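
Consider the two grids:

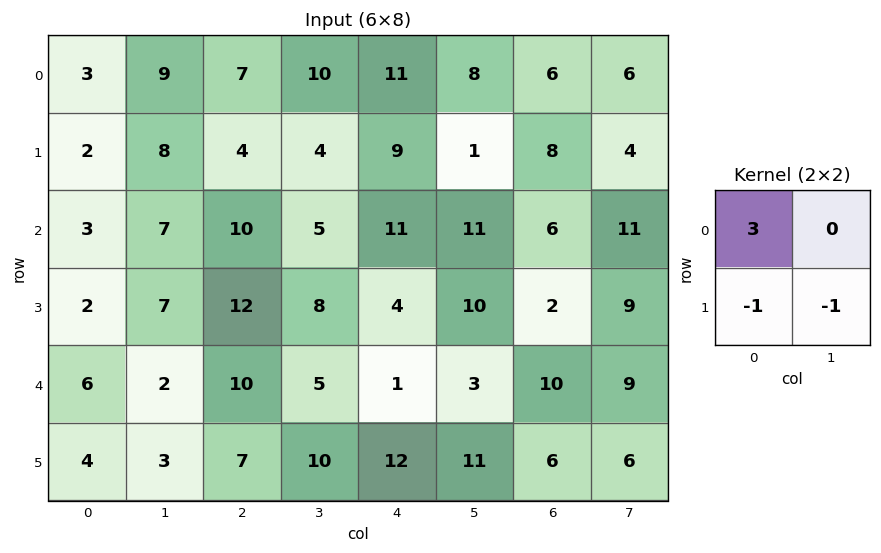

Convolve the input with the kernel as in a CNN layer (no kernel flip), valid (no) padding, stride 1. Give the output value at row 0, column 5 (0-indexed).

15

The receptive field on the input at this output position is [8 6 / 1 8]. Elementwise product with the kernel and sum: 8·3 + 1·-1 + 8·-1.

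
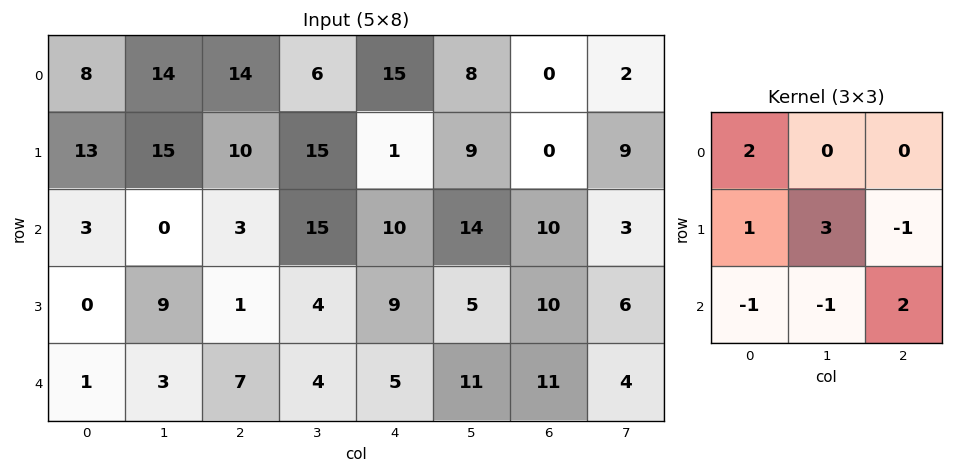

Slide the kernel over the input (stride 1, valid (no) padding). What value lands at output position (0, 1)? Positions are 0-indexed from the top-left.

The receptive field on the input at this output position is [14 14 6 / 15 10 15 / 0 3 15]. Elementwise product with the kernel and sum: 14·2 + 15·1 + 10·3 + 15·-1 + 0·-1 + 3·-1 + 15·2.

85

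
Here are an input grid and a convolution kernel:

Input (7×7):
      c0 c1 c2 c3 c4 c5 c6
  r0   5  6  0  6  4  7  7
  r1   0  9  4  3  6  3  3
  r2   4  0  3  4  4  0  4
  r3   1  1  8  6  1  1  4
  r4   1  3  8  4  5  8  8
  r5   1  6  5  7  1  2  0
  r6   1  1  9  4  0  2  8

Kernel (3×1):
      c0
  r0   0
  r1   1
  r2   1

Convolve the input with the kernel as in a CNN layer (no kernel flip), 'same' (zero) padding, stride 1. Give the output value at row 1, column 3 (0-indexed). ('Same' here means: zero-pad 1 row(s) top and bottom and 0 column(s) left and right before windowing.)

7

The receptive field on the zero-padded input at this output position is [6 / 3 / 4]. Elementwise product with the kernel and sum: 3·1 + 4·1.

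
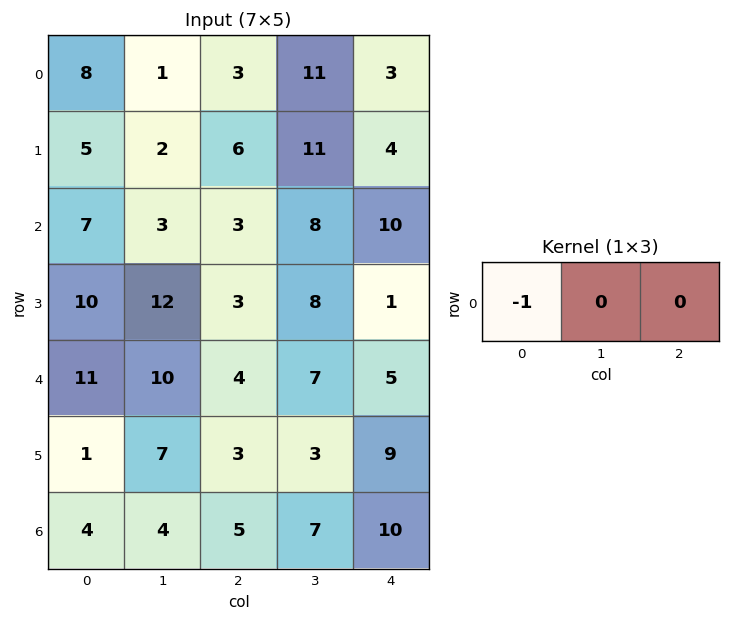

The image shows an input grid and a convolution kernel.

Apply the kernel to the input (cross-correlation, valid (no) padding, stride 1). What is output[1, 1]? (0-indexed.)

-2

The receptive field on the input at this output position is [2 6 11]. Elementwise product with the kernel and sum: 2·-1.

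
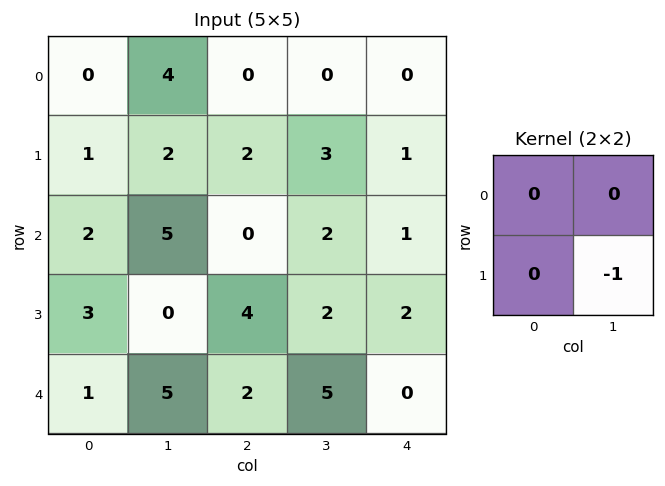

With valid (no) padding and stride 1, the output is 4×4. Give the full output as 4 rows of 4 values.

Output[0,0]: The receptive field on the input at this output position is [0 4 / 1 2]. Elementwise product with the kernel and sum: 2·-1.

-2 -2 -3 -1
-5 0 -2 -1
0 -4 -2 -2
-5 -2 -5 0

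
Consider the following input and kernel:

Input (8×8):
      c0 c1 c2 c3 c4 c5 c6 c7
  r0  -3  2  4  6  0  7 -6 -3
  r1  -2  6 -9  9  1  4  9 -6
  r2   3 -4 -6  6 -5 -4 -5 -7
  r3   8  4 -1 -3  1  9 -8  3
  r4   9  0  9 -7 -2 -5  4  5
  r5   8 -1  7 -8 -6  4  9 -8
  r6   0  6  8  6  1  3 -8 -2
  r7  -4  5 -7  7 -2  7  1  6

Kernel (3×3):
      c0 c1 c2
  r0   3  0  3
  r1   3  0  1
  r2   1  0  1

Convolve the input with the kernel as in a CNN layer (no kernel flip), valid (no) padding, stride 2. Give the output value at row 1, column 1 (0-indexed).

-28

The receptive field on the input at this output position is [-6 6 -5 / -1 -3 1 / 9 -7 -2]. Elementwise product with the kernel and sum: -6·3 + -5·3 + -1·3 + 1·1 + 9·1 + -2·1.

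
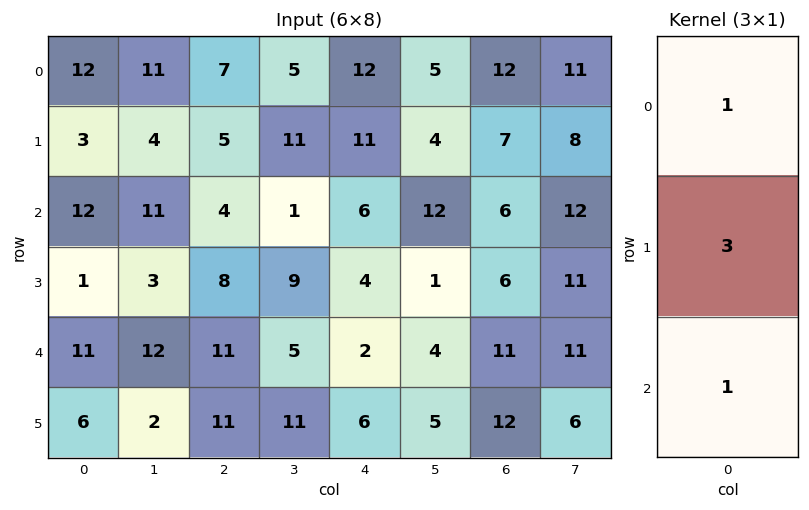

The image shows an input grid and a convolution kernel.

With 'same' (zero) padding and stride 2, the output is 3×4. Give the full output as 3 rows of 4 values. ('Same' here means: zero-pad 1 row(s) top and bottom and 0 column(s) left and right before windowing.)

Output[0,0]: The receptive field on the zero-padded input at this output position is [0 / 12 / 3]. Elementwise product with the kernel and sum: 0·1 + 12·3 + 3·1.

39 26 47 43
40 25 33 31
40 52 16 51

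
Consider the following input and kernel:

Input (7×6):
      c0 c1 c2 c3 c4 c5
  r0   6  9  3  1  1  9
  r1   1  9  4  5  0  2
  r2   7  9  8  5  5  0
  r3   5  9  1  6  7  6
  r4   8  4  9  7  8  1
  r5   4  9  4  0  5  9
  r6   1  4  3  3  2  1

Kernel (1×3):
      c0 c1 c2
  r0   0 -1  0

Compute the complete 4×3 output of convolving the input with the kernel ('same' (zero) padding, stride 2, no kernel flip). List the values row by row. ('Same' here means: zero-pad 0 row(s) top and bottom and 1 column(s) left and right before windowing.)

Output[0,0]: The receptive field on the zero-padded input at this output position is [0 6 9]. Elementwise product with the kernel and sum: 6·-1.

-6 -3 -1
-7 -8 -5
-8 -9 -8
-1 -3 -2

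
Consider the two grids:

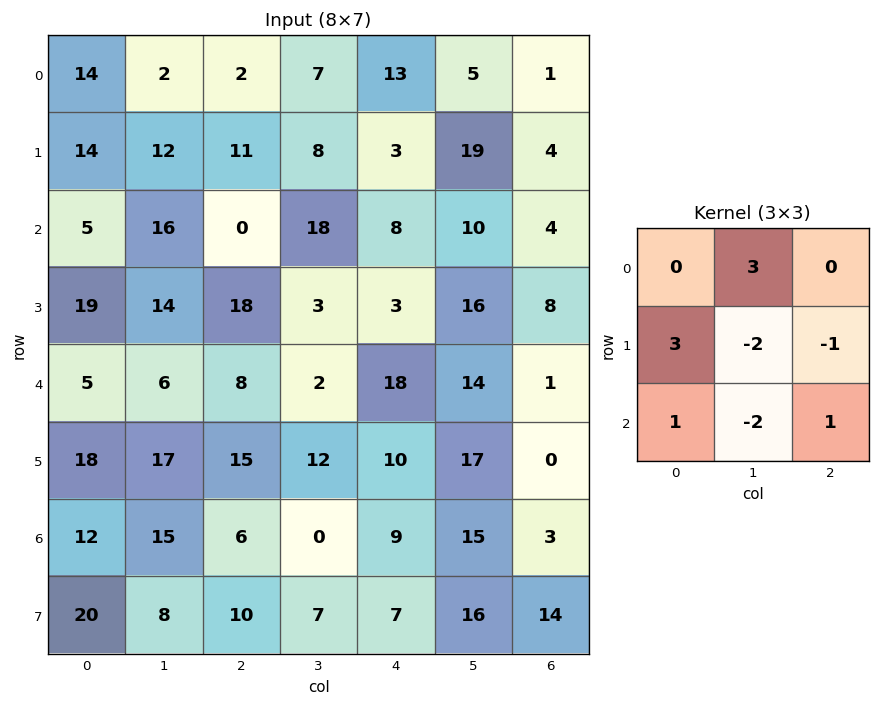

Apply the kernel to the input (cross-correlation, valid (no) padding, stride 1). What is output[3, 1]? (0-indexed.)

53

The receptive field on the input at this output position is [14 18 3 / 6 8 2 / 17 15 12]. Elementwise product with the kernel and sum: 18·3 + 6·3 + 8·-2 + 2·-1 + 17·1 + 15·-2 + 12·1.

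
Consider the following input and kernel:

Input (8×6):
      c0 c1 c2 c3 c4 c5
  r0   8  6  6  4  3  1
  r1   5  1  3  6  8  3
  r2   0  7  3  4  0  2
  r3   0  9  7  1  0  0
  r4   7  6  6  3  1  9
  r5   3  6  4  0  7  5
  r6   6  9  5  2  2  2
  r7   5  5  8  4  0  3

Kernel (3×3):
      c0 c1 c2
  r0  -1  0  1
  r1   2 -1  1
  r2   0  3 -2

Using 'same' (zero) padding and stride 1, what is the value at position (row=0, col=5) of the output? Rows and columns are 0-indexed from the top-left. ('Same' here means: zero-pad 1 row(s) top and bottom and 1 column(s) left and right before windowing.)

The receptive field on the zero-padded input at this output position is [0 0 0 / 3 1 0 / 8 3 0]. Elementwise product with the kernel and sum: 0·-1 + 0·1 + 3·2 + 1·-1 + 0·1 + 3·3 + 0·-2.

14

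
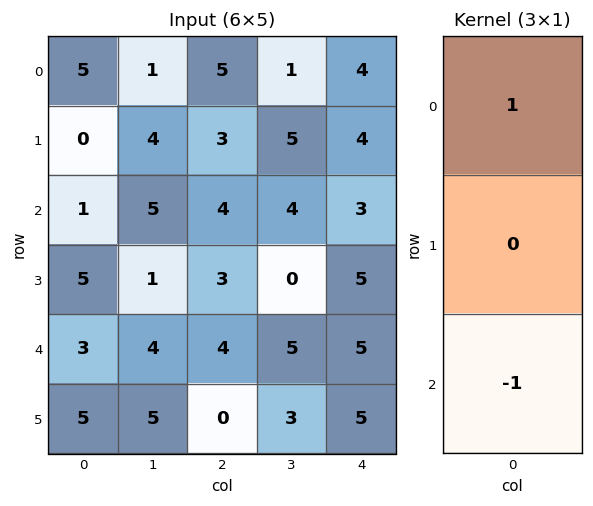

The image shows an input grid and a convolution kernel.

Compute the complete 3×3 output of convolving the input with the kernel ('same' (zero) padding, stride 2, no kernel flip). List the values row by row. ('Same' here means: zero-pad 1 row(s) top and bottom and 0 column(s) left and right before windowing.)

0 -3 -4
-5 0 -1
0 3 0

Output[0,0]: The receptive field on the zero-padded input at this output position is [0 / 5 / 0]. Elementwise product with the kernel and sum: 0·1 + 0·-1.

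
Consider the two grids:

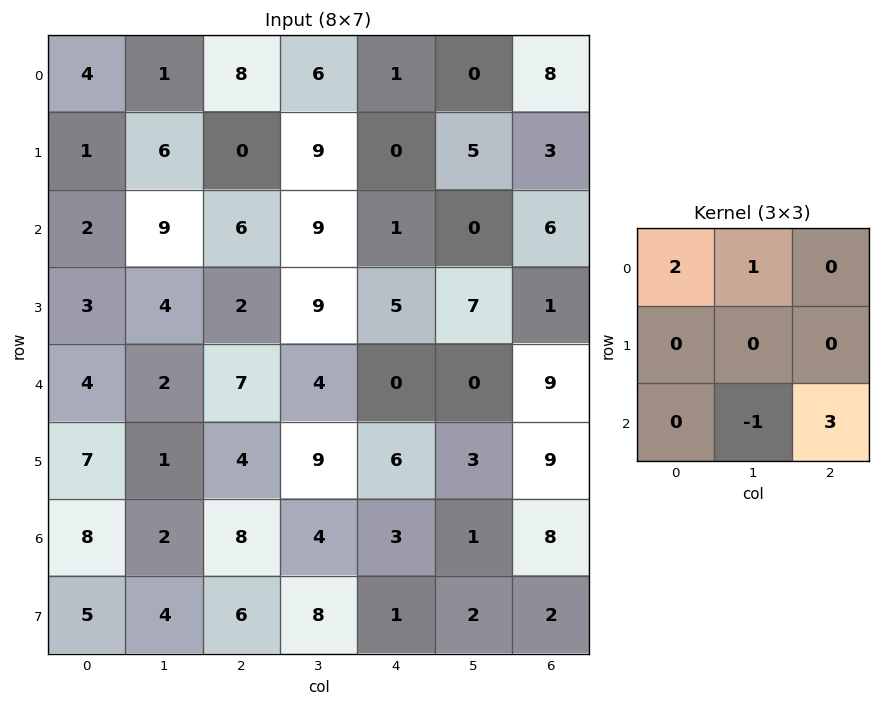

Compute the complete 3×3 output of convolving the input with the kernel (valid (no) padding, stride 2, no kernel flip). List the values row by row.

Output[0,0]: The receptive field on the input at this output position is [4 1 8 / 1 6 0 / 2 9 6]. Elementwise product with the kernel and sum: 4·2 + 1·1 + 9·-1 + 6·3.
Output[0,1]: The receptive field on the input at this output position is [8 6 1 / 0 9 0 / 6 9 1]. Elementwise product with the kernel and sum: 8·2 + 6·1 + 9·-1 + 1·3.

18 16 20
32 17 29
32 23 23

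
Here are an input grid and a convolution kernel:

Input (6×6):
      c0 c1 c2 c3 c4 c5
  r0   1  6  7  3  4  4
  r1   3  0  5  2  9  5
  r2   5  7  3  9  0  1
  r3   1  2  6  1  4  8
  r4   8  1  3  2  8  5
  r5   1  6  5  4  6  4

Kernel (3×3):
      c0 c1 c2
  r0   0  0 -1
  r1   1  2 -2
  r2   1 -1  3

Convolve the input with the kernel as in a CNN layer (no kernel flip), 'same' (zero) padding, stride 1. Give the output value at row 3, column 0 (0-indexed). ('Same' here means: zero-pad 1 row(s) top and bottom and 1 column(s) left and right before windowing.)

-14

The receptive field on the zero-padded input at this output position is [0 5 7 / 0 1 2 / 0 8 1]. Elementwise product with the kernel and sum: 7·-1 + 0·1 + 1·2 + 2·-2 + 0·1 + 8·-1 + 1·3.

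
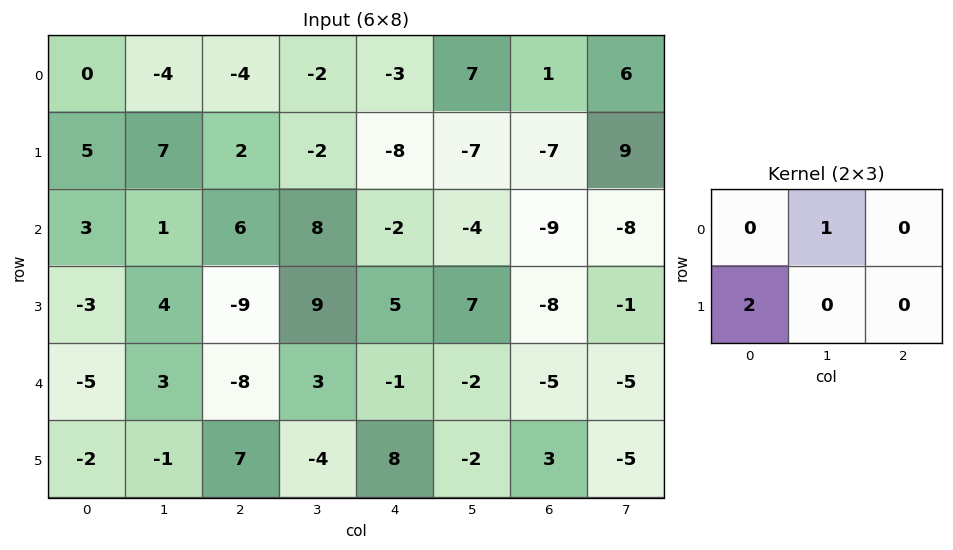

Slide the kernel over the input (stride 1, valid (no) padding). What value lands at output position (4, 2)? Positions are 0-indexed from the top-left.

17

The receptive field on the input at this output position is [-8 3 -1 / 7 -4 8]. Elementwise product with the kernel and sum: 3·1 + 7·2.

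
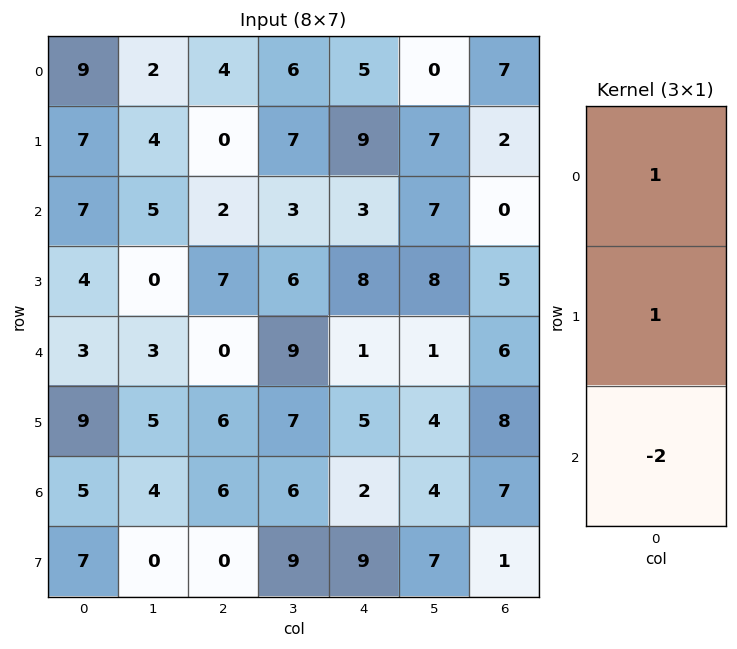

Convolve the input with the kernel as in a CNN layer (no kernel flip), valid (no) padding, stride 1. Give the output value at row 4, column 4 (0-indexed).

2

The receptive field on the input at this output position is [1 / 5 / 2]. Elementwise product with the kernel and sum: 1·1 + 5·1 + 2·-2.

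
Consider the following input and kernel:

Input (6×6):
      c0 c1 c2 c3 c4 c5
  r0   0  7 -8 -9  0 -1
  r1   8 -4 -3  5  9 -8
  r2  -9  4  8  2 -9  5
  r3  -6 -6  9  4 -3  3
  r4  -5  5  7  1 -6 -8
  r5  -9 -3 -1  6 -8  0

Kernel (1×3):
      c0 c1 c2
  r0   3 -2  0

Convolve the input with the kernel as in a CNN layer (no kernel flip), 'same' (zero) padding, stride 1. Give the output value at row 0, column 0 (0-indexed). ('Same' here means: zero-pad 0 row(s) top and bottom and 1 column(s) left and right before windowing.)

0

The receptive field on the zero-padded input at this output position is [0 0 7]. Elementwise product with the kernel and sum: 0·3 + 0·-2.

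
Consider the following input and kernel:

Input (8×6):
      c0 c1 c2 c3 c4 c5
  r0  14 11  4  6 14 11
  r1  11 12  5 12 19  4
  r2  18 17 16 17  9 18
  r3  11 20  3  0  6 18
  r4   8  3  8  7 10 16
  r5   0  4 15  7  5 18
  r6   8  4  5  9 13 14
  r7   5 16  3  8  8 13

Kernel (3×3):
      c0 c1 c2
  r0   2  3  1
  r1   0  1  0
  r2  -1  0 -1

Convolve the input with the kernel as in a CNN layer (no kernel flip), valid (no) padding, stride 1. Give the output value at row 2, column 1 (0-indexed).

92

The receptive field on the input at this output position is [17 16 17 / 20 3 0 / 3 8 7]. Elementwise product with the kernel and sum: 17·2 + 16·3 + 17·1 + 3·1 + 3·-1 + 7·-1.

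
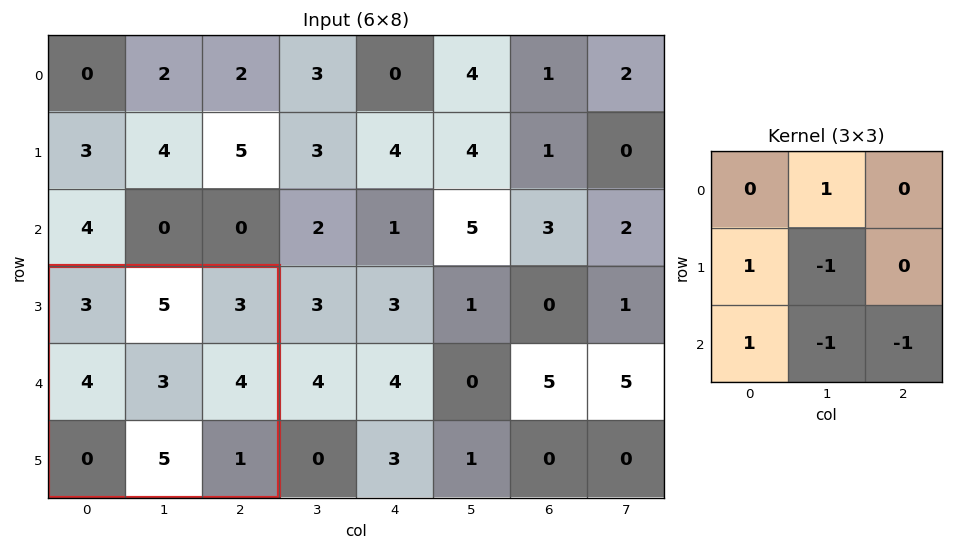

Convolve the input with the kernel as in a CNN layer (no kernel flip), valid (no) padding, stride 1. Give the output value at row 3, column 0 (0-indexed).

0

The receptive field on the input at this output position is [3 5 3 / 4 3 4 / 0 5 1]. Elementwise product with the kernel and sum: 5·1 + 4·1 + 3·-1 + 0·1 + 5·-1 + 1·-1.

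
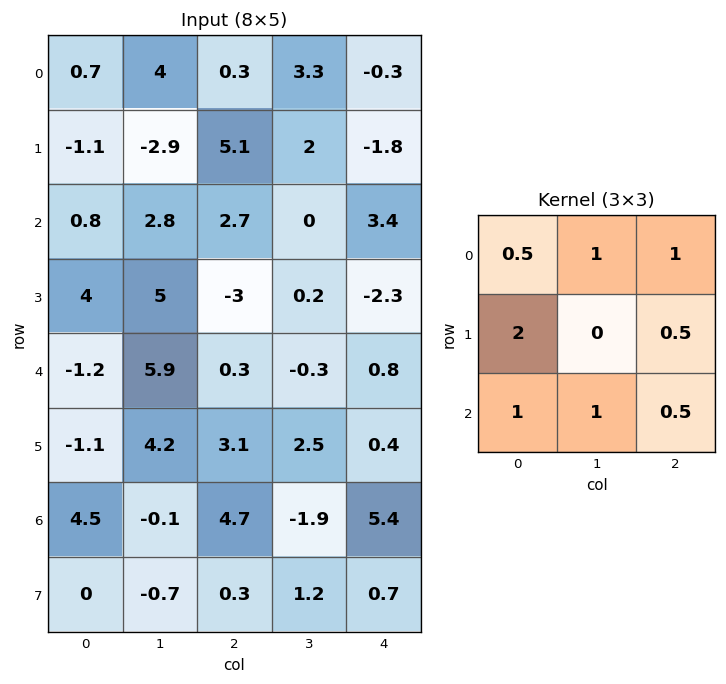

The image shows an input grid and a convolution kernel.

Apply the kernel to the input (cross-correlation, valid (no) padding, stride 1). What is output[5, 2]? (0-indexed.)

18.4

The receptive field on the input at this output position is [3.1 2.5 0.4 / 4.7 -1.9 5.4 / 0.3 1.2 0.7]. Elementwise product with the kernel and sum: 3.1·0.5 + 2.5·1 + 0.4·1 + 4.7·2 + 5.4·0.5 + 0.3·1 + 1.2·1 + 0.7·0.5.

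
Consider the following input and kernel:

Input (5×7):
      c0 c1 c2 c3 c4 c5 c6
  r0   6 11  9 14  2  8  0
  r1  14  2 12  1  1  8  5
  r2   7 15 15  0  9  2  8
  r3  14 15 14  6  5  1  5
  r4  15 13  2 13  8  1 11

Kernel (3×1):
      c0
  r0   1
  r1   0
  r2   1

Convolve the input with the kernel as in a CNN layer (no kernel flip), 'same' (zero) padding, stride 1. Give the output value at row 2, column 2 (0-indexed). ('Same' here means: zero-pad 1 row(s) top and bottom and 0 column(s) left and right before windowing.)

The receptive field on the zero-padded input at this output position is [12 / 15 / 14]. Elementwise product with the kernel and sum: 12·1 + 14·1.

26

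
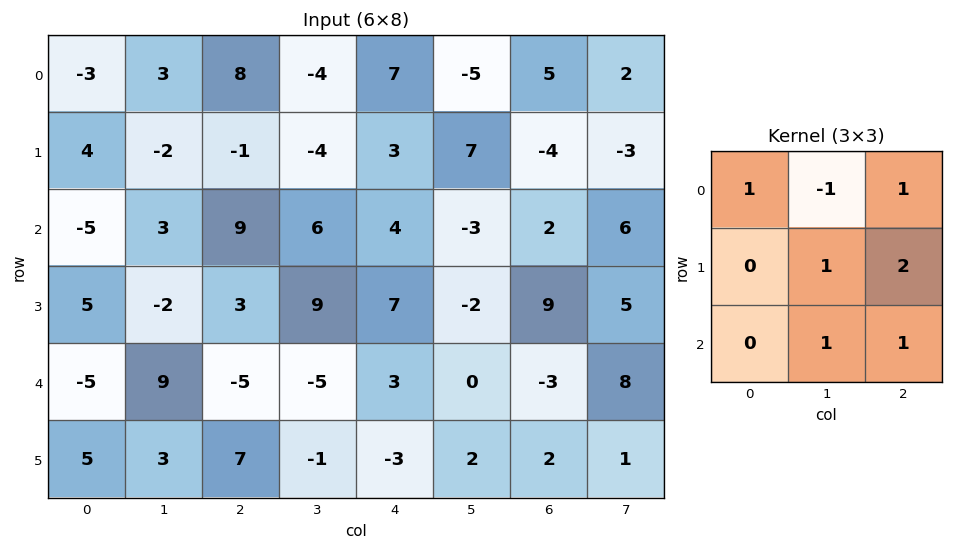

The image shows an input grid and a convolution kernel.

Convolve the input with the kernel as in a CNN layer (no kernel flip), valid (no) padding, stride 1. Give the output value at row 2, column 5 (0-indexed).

25

The receptive field on the input at this output position is [-3 2 6 / -2 9 5 / 0 -3 8]. Elementwise product with the kernel and sum: -3·1 + 2·-1 + 6·1 + 9·1 + 5·2 + -3·1 + 8·1.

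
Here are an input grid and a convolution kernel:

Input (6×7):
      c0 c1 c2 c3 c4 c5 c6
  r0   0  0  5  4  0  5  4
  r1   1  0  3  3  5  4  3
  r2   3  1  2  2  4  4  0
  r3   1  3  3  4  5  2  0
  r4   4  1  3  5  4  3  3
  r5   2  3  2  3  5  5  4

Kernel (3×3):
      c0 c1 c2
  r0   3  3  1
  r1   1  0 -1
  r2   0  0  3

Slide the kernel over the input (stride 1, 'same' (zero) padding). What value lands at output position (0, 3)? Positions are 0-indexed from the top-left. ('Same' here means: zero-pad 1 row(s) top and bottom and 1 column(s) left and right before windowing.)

The receptive field on the zero-padded input at this output position is [0 0 0 / 5 4 0 / 3 3 5]. Elementwise product with the kernel and sum: 0·3 + 0·3 + 0·1 + 5·1 + 0·-1 + 5·3.

20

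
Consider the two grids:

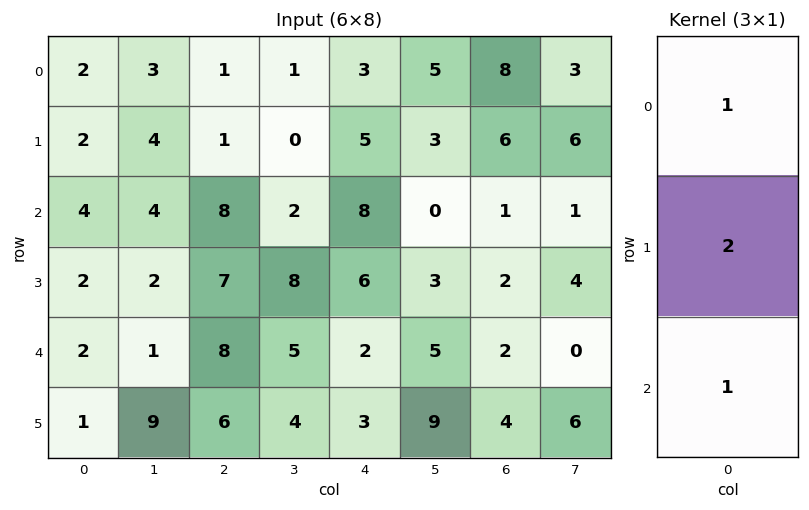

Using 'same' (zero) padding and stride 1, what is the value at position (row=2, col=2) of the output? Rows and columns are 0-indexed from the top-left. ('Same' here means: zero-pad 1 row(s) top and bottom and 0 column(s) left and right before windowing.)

The receptive field on the zero-padded input at this output position is [1 / 8 / 7]. Elementwise product with the kernel and sum: 1·1 + 8·2 + 7·1.

24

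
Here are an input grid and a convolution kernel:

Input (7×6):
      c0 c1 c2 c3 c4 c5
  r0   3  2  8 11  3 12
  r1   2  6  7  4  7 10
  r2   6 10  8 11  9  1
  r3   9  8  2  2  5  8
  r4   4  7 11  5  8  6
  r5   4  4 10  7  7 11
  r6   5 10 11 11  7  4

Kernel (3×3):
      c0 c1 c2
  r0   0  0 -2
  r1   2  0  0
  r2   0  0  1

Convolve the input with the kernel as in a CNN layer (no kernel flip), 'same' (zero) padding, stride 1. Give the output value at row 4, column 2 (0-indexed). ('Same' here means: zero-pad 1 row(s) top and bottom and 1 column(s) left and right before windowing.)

The receptive field on the zero-padded input at this output position is [8 2 2 / 7 11 5 / 4 10 7]. Elementwise product with the kernel and sum: 2·-2 + 7·2 + 7·1.

17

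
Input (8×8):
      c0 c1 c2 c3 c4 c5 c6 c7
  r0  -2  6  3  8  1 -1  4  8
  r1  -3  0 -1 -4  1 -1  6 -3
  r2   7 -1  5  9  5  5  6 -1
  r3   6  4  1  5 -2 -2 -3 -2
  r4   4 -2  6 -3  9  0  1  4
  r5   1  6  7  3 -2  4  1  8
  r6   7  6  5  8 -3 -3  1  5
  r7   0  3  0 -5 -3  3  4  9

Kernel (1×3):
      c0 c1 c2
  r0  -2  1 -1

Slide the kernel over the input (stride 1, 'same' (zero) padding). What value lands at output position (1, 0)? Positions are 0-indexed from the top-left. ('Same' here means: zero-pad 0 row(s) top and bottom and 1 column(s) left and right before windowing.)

The receptive field on the zero-padded input at this output position is [0 -3 0]. Elementwise product with the kernel and sum: 0·-2 + -3·1 + 0·-1.

-3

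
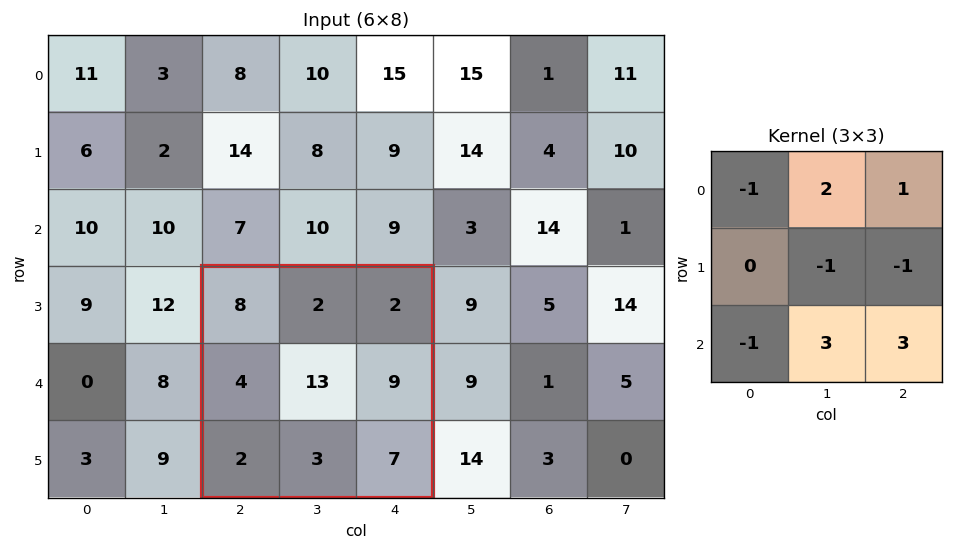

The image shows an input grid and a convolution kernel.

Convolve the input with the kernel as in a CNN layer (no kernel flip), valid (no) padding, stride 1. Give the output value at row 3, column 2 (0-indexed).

4

The receptive field on the input at this output position is [8 2 2 / 4 13 9 / 2 3 7]. Elementwise product with the kernel and sum: 8·-1 + 2·2 + 2·1 + 13·-1 + 9·-1 + 2·-1 + 3·3 + 7·3.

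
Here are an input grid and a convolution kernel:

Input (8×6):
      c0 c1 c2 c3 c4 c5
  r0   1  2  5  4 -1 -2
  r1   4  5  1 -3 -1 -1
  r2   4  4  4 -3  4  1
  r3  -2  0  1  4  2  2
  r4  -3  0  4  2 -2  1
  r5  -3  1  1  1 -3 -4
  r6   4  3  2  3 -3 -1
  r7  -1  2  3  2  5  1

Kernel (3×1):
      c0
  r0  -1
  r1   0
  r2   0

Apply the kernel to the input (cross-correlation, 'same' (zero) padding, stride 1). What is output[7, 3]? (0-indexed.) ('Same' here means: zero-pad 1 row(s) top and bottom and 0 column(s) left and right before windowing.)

-3

The receptive field on the zero-padded input at this output position is [3 / 2 / 0]. Elementwise product with the kernel and sum: 3·-1.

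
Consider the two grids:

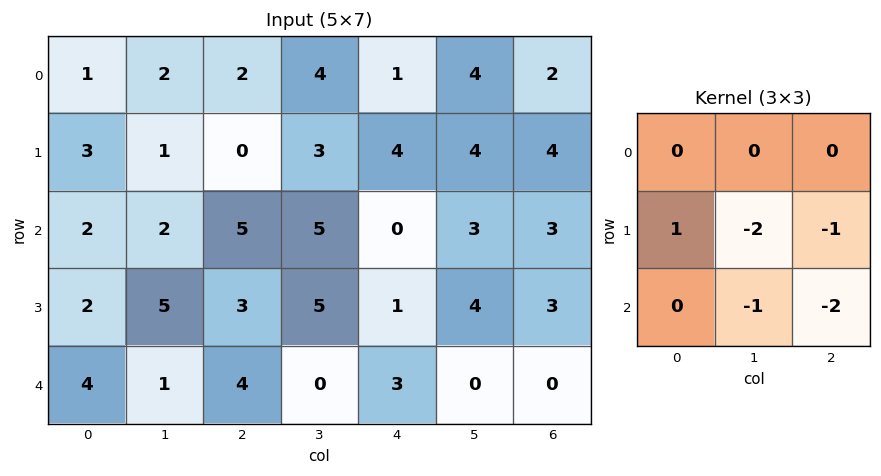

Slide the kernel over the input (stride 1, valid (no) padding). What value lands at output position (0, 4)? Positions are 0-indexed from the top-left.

-17

The receptive field on the input at this output position is [1 4 2 / 4 4 4 / 0 3 3]. Elementwise product with the kernel and sum: 4·1 + 4·-2 + 4·-1 + 3·-1 + 3·-2.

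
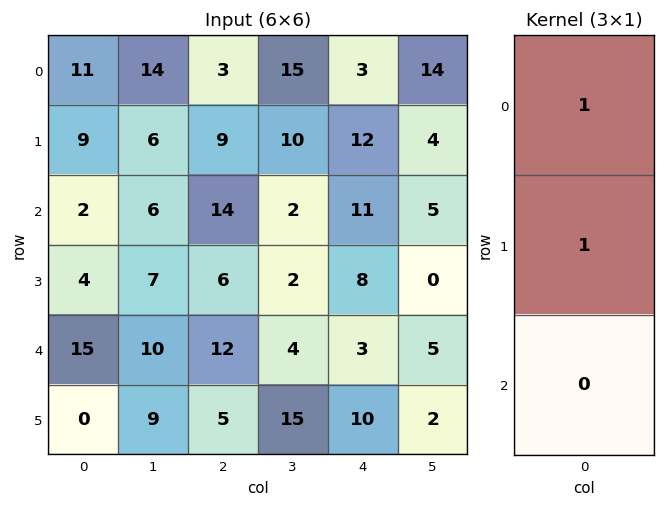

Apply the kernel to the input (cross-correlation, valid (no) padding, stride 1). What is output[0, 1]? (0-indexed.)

The receptive field on the input at this output position is [14 / 6 / 6]. Elementwise product with the kernel and sum: 14·1 + 6·1.

20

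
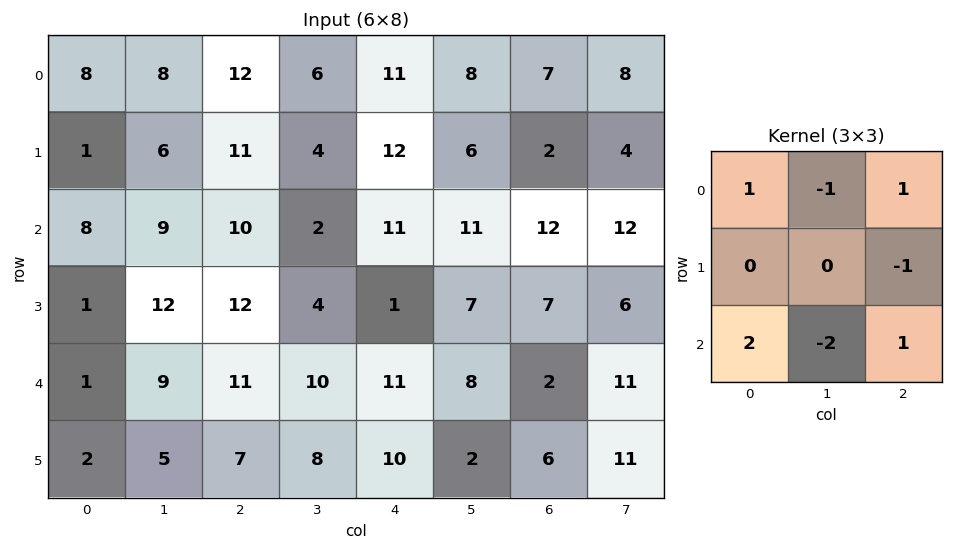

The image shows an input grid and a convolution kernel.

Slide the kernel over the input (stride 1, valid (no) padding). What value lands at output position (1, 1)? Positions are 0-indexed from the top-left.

1

The receptive field on the input at this output position is [6 11 4 / 9 10 2 / 12 12 4]. Elementwise product with the kernel and sum: 6·1 + 11·-1 + 4·1 + 2·-1 + 12·2 + 12·-2 + 4·1.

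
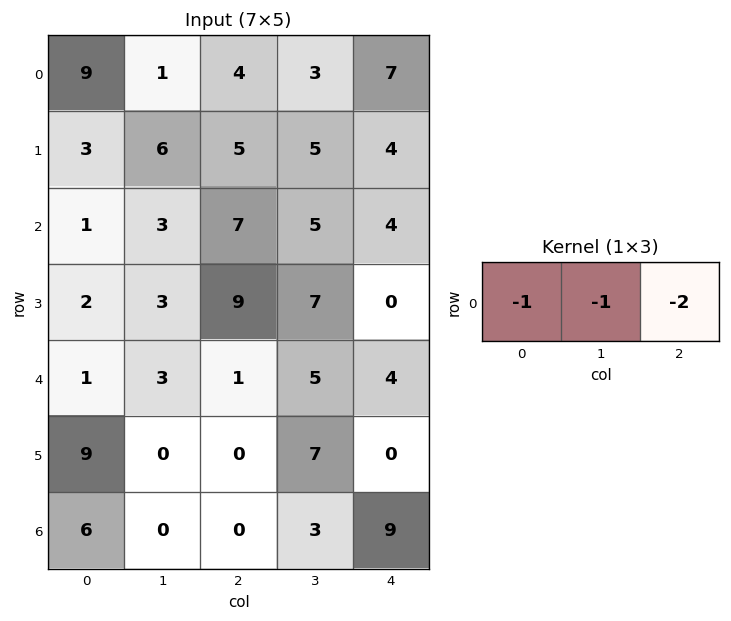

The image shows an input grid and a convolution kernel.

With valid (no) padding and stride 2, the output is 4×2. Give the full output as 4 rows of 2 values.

Output[0,0]: The receptive field on the input at this output position is [9 1 4]. Elementwise product with the kernel and sum: 9·-1 + 1·-1 + 4·-2.

-18 -21
-18 -20
-6 -14
-6 -21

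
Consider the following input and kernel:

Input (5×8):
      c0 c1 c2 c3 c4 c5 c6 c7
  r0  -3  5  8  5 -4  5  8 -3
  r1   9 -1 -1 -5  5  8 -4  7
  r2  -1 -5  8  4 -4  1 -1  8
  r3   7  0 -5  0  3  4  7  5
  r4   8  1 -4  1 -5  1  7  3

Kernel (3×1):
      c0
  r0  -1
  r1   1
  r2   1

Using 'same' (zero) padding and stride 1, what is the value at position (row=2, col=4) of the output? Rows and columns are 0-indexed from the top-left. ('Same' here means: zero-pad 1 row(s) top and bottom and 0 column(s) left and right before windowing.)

-6

The receptive field on the zero-padded input at this output position is [5 / -4 / 3]. Elementwise product with the kernel and sum: 5·-1 + -4·1 + 3·1.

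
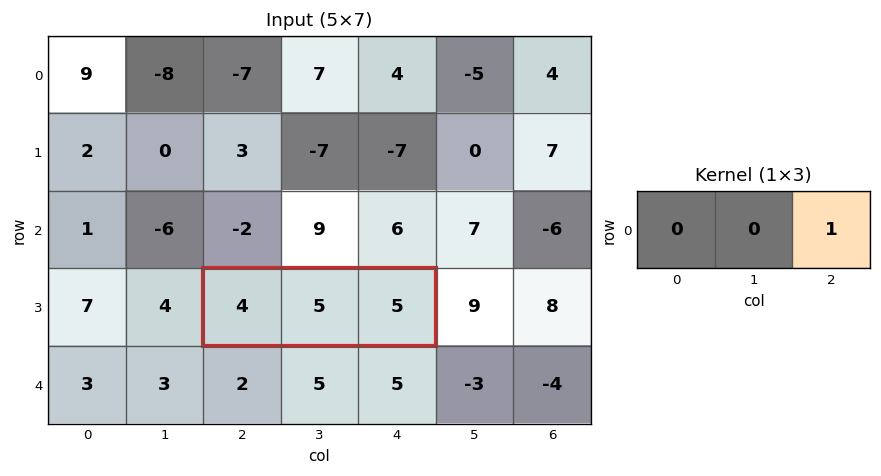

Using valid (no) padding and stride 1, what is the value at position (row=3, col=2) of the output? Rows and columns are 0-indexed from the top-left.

5

The receptive field on the input at this output position is [4 5 5]. Elementwise product with the kernel and sum: 5·1.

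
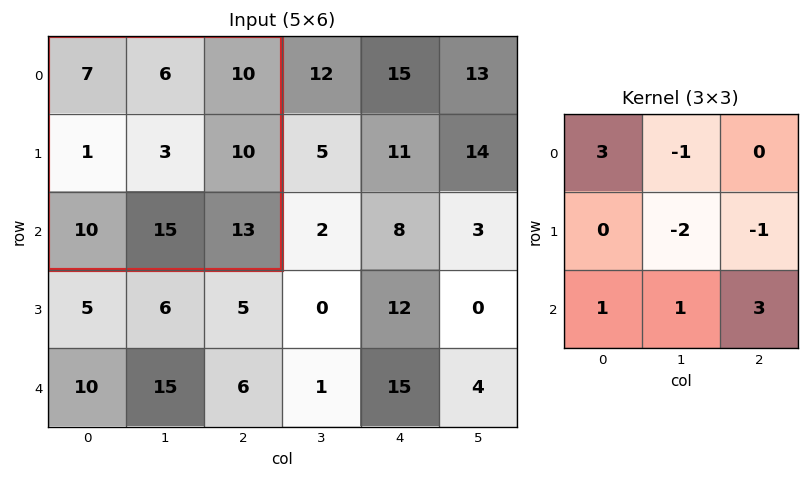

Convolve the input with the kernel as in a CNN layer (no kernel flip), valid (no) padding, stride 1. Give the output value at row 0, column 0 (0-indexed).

The receptive field on the input at this output position is [7 6 10 / 1 3 10 / 10 15 13]. Elementwise product with the kernel and sum: 7·3 + 6·-1 + 3·-2 + 10·-1 + 10·1 + 15·1 + 13·3.

63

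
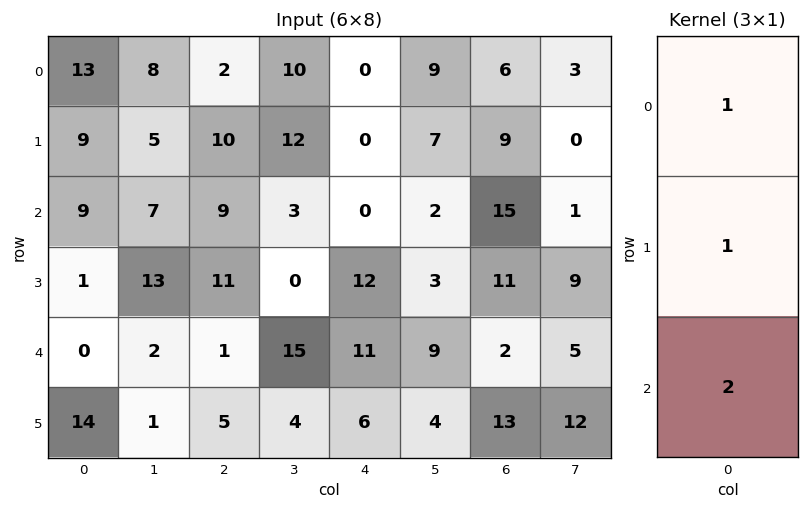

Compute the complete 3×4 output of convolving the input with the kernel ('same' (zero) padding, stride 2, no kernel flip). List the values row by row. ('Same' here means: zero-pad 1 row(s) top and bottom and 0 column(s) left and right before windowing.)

Output[0,0]: The receptive field on the zero-padded input at this output position is [0 / 13 / 9]. Elementwise product with the kernel and sum: 0·1 + 13·1 + 9·2.

31 22 0 24
20 41 24 46
29 22 35 39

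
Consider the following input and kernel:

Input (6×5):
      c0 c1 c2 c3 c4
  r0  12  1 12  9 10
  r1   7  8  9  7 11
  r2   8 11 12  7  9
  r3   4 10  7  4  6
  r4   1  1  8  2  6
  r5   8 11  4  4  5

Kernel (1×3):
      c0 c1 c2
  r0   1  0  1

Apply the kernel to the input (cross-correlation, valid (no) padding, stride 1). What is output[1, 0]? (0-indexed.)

16

The receptive field on the input at this output position is [7 8 9]. Elementwise product with the kernel and sum: 7·1 + 9·1.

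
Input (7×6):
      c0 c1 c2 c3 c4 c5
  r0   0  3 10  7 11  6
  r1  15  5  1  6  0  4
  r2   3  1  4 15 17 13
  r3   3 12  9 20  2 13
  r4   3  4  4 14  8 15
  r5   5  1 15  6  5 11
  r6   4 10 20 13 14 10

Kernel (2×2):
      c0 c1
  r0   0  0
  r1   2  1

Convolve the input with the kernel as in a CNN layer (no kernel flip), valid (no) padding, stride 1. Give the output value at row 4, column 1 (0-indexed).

The receptive field on the input at this output position is [4 4 / 1 15]. Elementwise product with the kernel and sum: 1·2 + 15·1.

17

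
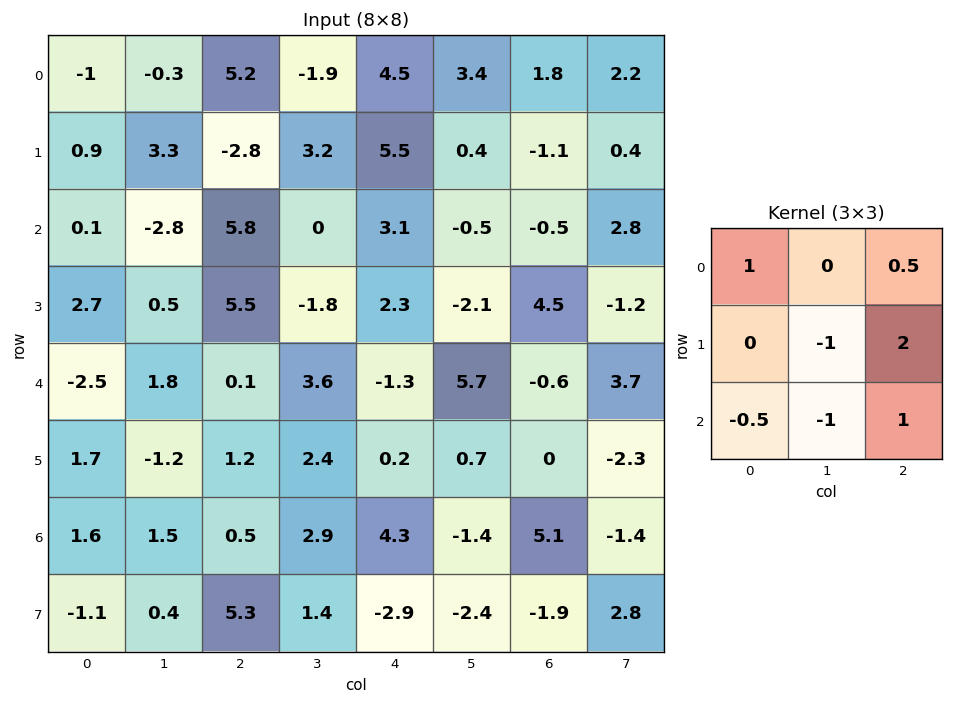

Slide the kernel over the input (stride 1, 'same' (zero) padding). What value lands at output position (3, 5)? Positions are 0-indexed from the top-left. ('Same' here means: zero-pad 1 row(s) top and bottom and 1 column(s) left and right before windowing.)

The receptive field on the zero-padded input at this output position is [3.1 -0.5 -0.5 / 2.3 -2.1 4.5 / -1.3 5.7 -0.6]. Elementwise product with the kernel and sum: 3.1·1 + -0.5·0.5 + -2.1·-1 + 4.5·2 + -1.3·-0.5 + 5.7·-1 + -0.6·1.

8.3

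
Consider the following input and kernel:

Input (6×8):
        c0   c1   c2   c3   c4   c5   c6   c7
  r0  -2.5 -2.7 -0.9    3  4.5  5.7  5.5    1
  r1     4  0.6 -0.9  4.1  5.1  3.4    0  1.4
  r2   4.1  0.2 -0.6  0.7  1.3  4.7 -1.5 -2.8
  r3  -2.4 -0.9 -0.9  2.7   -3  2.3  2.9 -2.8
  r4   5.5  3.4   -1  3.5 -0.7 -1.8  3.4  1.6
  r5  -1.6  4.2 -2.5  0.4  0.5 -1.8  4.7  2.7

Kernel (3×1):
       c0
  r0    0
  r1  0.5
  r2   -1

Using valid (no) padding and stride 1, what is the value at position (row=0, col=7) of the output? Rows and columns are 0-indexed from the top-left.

The receptive field on the input at this output position is [1 / 1.4 / -2.8]. Elementwise product with the kernel and sum: 1.4·0.5 + -2.8·-1.

3.5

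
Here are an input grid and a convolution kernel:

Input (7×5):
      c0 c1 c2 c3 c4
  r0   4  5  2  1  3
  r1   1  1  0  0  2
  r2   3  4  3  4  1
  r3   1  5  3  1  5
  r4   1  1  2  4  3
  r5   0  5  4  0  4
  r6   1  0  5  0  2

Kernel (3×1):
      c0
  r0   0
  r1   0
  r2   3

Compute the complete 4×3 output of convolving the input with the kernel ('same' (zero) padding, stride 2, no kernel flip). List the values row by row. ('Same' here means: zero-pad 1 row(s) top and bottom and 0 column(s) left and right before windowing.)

3 0 6
3 9 15
0 12 12
0 0 0

Output[0,0]: The receptive field on the zero-padded input at this output position is [0 / 4 / 1]. Elementwise product with the kernel and sum: 1·3.
Output[0,1]: The receptive field on the zero-padded input at this output position is [0 / 2 / 0]. Elementwise product with the kernel and sum: 0·3.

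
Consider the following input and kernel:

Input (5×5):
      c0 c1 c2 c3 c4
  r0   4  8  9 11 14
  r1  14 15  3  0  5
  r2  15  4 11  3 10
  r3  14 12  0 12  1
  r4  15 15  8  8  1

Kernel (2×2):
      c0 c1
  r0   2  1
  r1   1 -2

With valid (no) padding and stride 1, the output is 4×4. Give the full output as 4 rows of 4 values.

Output[0,0]: The receptive field on the input at this output position is [4 8 / 14 15]. Elementwise product with the kernel and sum: 4·2 + 8·1 + 14·1 + 15·-2.
Output[0,1]: The receptive field on the input at this output position is [8 9 / 15 3]. Elementwise product with the kernel and sum: 8·2 + 9·1 + 15·1 + 3·-2.

0 34 32 26
50 15 11 -12
24 31 1 26
25 23 4 31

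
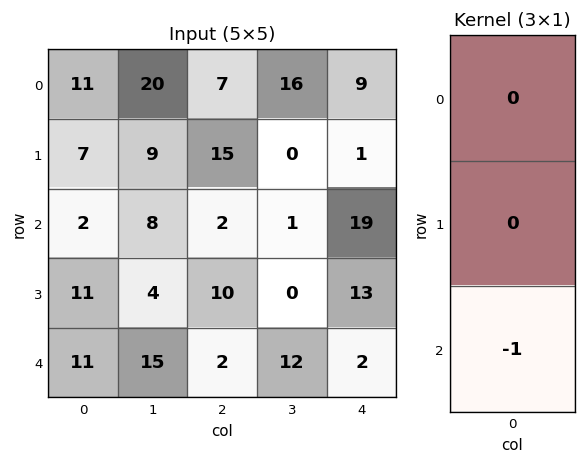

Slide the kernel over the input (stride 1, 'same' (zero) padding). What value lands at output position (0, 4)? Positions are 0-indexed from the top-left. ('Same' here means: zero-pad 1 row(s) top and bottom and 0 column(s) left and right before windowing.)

-1

The receptive field on the zero-padded input at this output position is [0 / 9 / 1]. Elementwise product with the kernel and sum: 1·-1.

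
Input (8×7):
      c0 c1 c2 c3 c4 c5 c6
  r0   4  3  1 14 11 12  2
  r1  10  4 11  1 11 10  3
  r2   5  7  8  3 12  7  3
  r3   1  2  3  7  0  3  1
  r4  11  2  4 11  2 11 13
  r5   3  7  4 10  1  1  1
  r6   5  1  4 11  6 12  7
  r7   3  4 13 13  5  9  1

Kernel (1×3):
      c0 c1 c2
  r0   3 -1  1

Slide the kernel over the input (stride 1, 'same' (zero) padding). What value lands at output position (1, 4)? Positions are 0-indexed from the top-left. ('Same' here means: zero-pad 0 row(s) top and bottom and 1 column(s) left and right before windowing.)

2

The receptive field on the zero-padded input at this output position is [1 11 10]. Elementwise product with the kernel and sum: 1·3 + 11·-1 + 10·1.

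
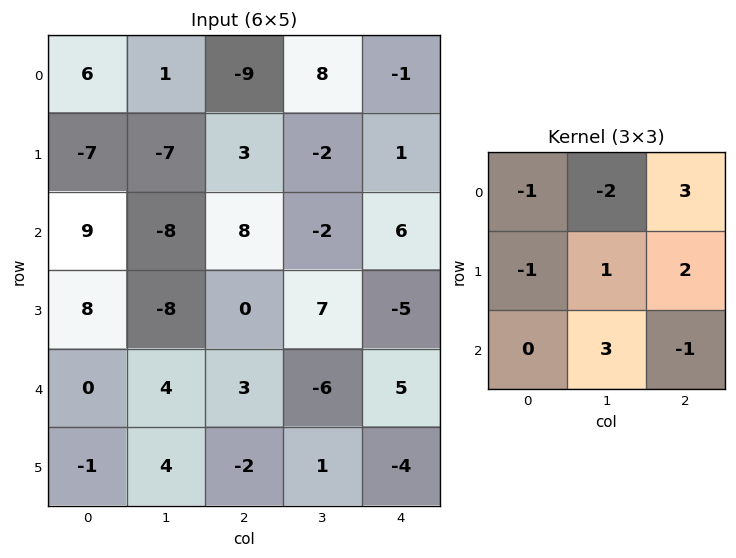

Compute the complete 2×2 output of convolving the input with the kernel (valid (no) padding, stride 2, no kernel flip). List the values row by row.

Output[0,0]: The receptive field on the input at this output position is [6 1 -9 / -7 -7 3 / 9 -8 8]. Elementwise product with the kernel and sum: 6·-1 + 1·-2 + -9·3 + -7·-1 + -7·1 + 3·2 + -8·3 + 8·-1.

-61 -25
24 -12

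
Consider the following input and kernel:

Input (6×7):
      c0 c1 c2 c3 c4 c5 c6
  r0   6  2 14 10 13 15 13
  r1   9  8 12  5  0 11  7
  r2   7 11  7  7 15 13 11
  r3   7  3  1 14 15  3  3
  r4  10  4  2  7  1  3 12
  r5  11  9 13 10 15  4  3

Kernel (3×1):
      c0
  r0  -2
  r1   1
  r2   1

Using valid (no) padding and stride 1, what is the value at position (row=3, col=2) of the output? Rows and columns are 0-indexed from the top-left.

The receptive field on the input at this output position is [1 / 2 / 13]. Elementwise product with the kernel and sum: 1·-2 + 2·1 + 13·1.

13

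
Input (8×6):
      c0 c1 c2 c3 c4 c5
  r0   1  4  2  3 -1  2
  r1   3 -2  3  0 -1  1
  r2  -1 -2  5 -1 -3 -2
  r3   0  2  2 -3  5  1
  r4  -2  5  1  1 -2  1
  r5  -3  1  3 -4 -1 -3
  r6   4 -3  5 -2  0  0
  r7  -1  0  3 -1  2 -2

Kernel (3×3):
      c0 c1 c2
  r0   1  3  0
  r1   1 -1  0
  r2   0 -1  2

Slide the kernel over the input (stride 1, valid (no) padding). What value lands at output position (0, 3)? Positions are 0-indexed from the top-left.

The receptive field on the input at this output position is [3 -1 2 / 0 -1 1 / -1 -3 -2]. Elementwise product with the kernel and sum: 3·1 + -1·3 + 0·1 + -1·-1 + -3·-1 + -2·2.

0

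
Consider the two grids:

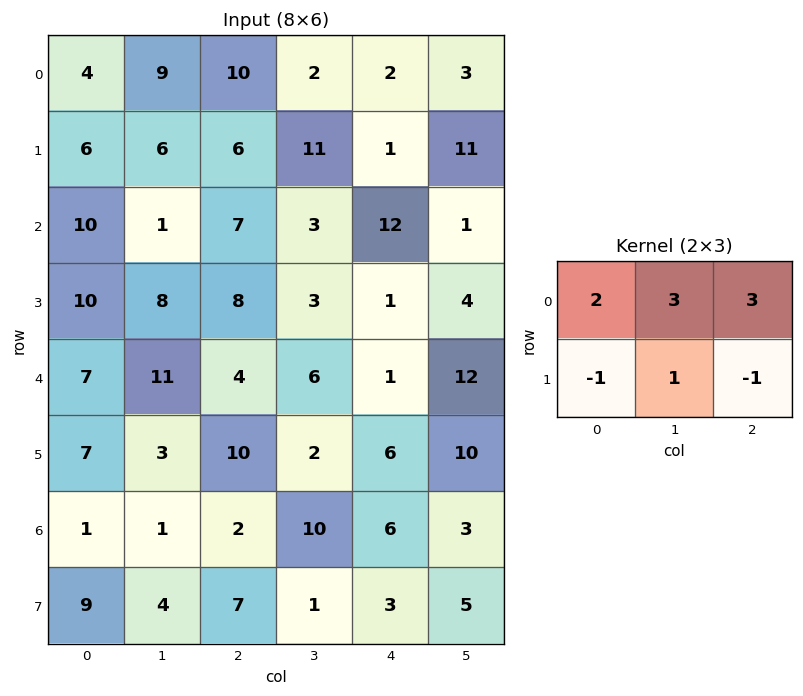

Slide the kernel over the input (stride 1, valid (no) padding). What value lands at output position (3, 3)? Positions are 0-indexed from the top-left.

The receptive field on the input at this output position is [3 1 4 / 6 1 12]. Elementwise product with the kernel and sum: 3·2 + 1·3 + 4·3 + 6·-1 + 1·1 + 12·-1.

4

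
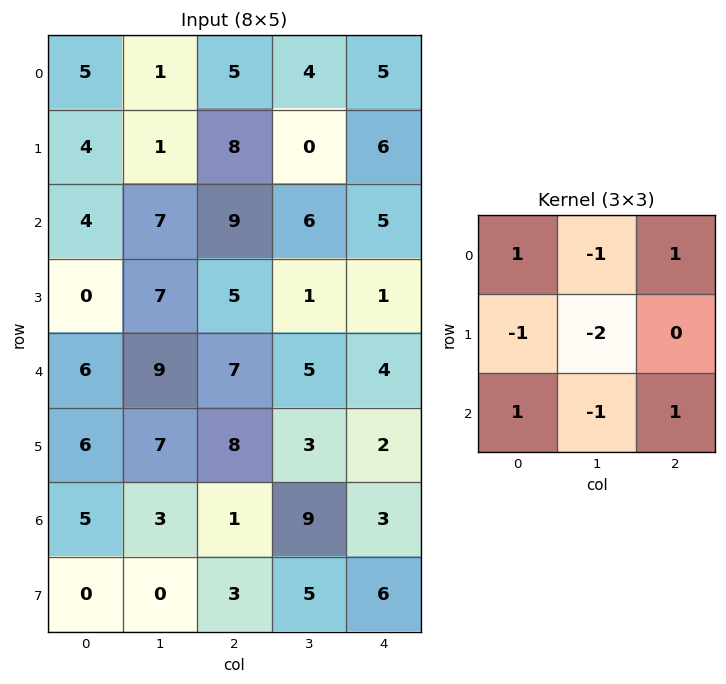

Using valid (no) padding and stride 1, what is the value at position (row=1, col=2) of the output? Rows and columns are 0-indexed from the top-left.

-2

The receptive field on the input at this output position is [8 0 6 / 9 6 5 / 5 1 1]. Elementwise product with the kernel and sum: 8·1 + 0·-1 + 6·1 + 9·-1 + 6·-2 + 5·1 + 1·-1 + 1·1.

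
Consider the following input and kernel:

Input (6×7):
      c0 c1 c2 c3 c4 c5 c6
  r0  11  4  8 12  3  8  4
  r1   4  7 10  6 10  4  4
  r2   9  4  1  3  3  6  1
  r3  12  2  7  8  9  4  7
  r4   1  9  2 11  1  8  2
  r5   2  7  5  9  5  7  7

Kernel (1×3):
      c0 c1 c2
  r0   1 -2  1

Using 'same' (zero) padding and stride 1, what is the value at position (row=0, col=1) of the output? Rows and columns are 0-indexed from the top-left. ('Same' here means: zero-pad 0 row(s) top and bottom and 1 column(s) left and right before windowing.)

The receptive field on the zero-padded input at this output position is [11 4 8]. Elementwise product with the kernel and sum: 11·1 + 4·-2 + 8·1.

11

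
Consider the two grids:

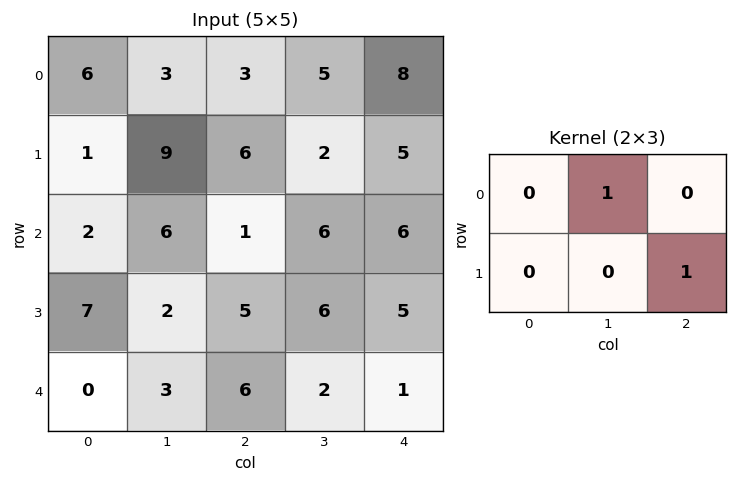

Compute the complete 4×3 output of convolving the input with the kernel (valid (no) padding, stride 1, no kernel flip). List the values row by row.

9 5 10
10 12 8
11 7 11
8 7 7

Output[0,0]: The receptive field on the input at this output position is [6 3 3 / 1 9 6]. Elementwise product with the kernel and sum: 3·1 + 6·1.
Output[0,1]: The receptive field on the input at this output position is [3 3 5 / 9 6 2]. Elementwise product with the kernel and sum: 3·1 + 2·1.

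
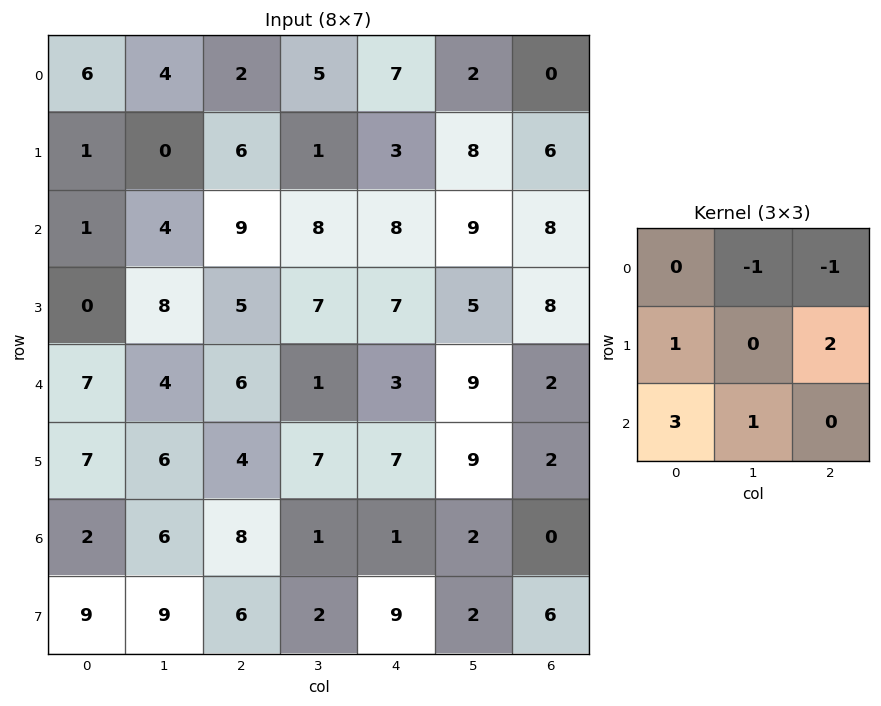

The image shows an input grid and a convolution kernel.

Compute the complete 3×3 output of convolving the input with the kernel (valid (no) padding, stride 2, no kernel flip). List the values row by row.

14 35 46
22 22 24
17 39 5

Output[0,0]: The receptive field on the input at this output position is [6 4 2 / 1 0 6 / 1 4 9]. Elementwise product with the kernel and sum: 4·-1 + 2·-1 + 1·1 + 6·2 + 1·3 + 4·1.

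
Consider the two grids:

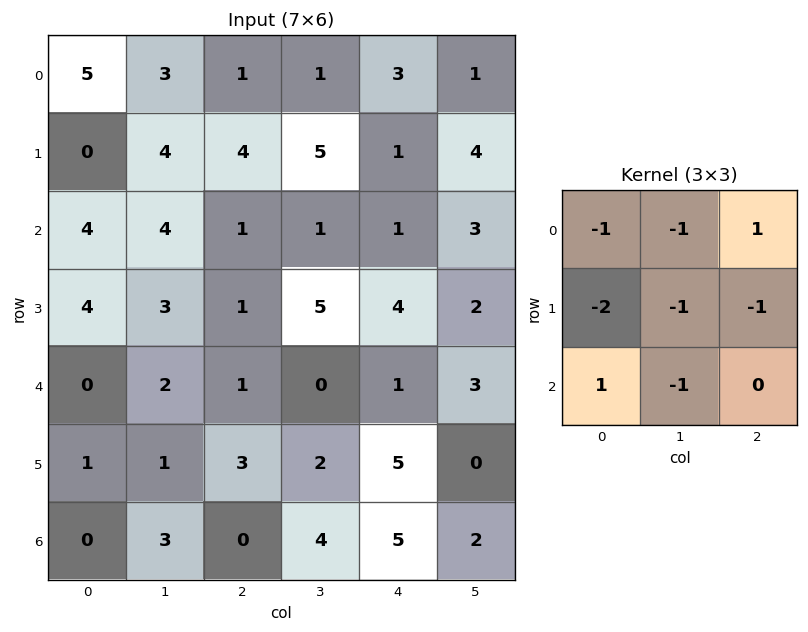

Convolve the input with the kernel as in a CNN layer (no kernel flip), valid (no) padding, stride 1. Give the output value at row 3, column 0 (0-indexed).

The receptive field on the input at this output position is [4 3 1 / 0 2 1 / 1 1 3]. Elementwise product with the kernel and sum: 4·-1 + 3·-1 + 1·1 + 0·-2 + 2·-1 + 1·-1 + 1·1 + 1·-1.

-9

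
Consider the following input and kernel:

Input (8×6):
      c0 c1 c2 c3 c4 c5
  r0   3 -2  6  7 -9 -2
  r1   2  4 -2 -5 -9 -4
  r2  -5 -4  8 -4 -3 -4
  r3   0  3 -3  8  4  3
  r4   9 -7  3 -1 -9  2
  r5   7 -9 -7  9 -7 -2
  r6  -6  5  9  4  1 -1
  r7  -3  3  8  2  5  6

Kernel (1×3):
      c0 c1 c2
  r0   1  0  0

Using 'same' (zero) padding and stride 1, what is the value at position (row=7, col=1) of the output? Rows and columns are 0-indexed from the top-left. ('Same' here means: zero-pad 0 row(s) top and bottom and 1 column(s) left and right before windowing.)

The receptive field on the zero-padded input at this output position is [-3 3 8]. Elementwise product with the kernel and sum: -3·1.

-3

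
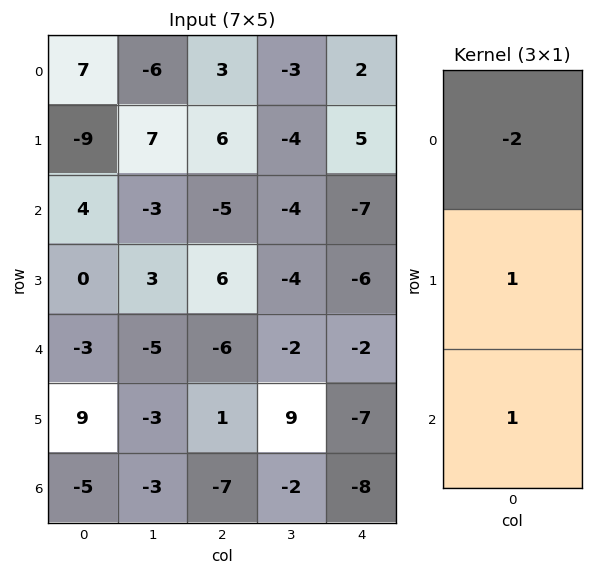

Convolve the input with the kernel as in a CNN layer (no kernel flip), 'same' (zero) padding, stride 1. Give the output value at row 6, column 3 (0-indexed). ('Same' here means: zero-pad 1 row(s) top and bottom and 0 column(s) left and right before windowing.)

-20

The receptive field on the zero-padded input at this output position is [9 / -2 / 0]. Elementwise product with the kernel and sum: 9·-2 + -2·1 + 0·1.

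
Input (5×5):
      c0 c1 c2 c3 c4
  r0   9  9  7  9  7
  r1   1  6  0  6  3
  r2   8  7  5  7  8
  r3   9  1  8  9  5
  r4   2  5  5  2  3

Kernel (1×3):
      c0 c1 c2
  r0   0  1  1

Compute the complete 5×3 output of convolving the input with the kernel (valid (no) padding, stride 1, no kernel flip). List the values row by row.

Output[0,0]: The receptive field on the input at this output position is [9 9 7]. Elementwise product with the kernel and sum: 9·1 + 7·1.

16 16 16
6 6 9
12 12 15
9 17 14
10 7 5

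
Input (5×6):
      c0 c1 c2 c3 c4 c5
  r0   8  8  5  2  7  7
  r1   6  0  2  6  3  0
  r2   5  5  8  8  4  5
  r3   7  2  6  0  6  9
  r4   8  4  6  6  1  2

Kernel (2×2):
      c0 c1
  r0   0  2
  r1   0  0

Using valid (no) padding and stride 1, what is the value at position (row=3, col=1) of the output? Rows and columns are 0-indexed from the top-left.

12

The receptive field on the input at this output position is [2 6 / 4 6]. Elementwise product with the kernel and sum: 6·2.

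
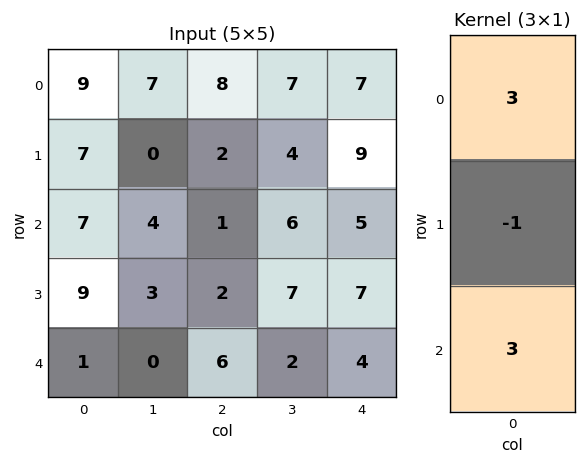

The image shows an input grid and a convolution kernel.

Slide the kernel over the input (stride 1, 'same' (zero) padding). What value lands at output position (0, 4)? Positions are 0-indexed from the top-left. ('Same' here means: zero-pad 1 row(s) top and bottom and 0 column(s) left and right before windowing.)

20

The receptive field on the zero-padded input at this output position is [0 / 7 / 9]. Elementwise product with the kernel and sum: 0·3 + 7·-1 + 9·3.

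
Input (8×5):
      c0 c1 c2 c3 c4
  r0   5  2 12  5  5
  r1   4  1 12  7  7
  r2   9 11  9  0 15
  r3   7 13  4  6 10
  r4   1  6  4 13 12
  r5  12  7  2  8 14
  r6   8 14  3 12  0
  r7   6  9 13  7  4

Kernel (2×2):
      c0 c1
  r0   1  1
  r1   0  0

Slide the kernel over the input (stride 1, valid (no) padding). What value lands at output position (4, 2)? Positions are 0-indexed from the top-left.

17

The receptive field on the input at this output position is [4 13 / 2 8]. Elementwise product with the kernel and sum: 4·1 + 13·1.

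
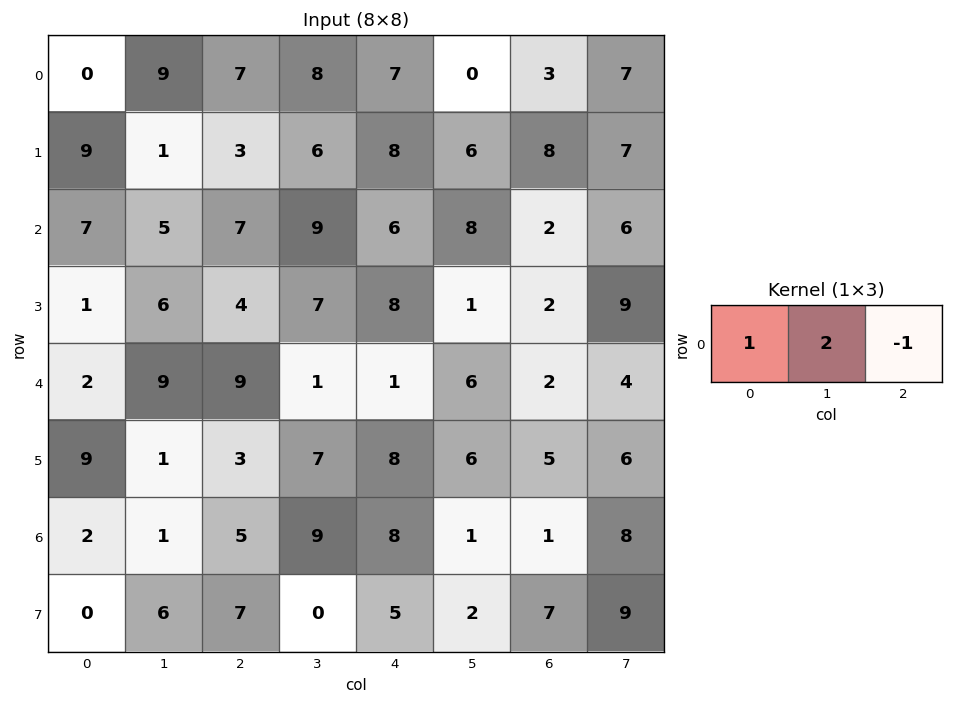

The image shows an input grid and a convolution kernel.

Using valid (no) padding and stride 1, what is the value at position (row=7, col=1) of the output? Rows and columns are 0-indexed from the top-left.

The receptive field on the input at this output position is [6 7 0]. Elementwise product with the kernel and sum: 6·1 + 7·2 + 0·-1.

20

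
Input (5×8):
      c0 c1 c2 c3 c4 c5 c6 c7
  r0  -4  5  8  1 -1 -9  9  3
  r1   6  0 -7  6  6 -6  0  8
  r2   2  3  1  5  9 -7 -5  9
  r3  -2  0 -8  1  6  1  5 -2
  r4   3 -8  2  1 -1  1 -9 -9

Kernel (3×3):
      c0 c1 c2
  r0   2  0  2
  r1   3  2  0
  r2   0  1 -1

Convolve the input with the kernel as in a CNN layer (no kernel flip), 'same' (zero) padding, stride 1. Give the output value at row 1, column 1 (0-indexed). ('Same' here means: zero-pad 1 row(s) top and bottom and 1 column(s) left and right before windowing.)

The receptive field on the zero-padded input at this output position is [-4 5 8 / 6 0 -7 / 2 3 1]. Elementwise product with the kernel and sum: -4·2 + 8·2 + 6·3 + 0·2 + 3·1 + 1·-1.

28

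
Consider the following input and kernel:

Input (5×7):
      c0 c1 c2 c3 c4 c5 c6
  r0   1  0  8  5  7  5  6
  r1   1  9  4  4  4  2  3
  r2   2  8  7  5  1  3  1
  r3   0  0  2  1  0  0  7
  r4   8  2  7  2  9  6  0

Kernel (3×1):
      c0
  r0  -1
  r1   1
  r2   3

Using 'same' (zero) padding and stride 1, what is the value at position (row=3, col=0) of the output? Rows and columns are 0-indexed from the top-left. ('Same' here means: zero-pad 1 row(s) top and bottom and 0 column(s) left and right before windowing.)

22

The receptive field on the zero-padded input at this output position is [2 / 0 / 8]. Elementwise product with the kernel and sum: 2·-1 + 0·1 + 8·3.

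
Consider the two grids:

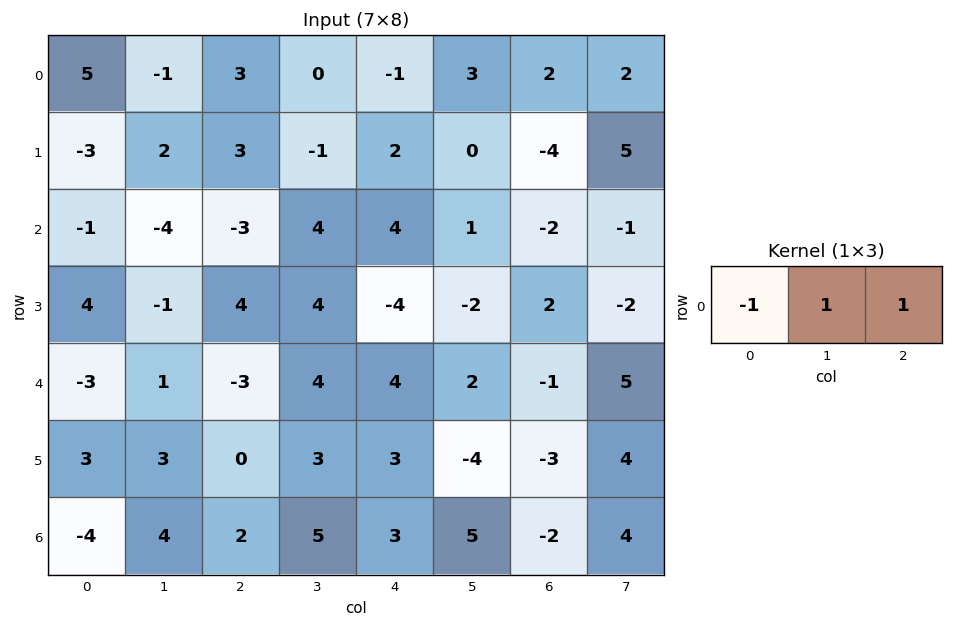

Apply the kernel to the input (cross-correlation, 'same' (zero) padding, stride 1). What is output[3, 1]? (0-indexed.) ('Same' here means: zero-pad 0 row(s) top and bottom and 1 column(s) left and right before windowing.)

The receptive field on the zero-padded input at this output position is [4 -1 4]. Elementwise product with the kernel and sum: 4·-1 + -1·1 + 4·1.

-1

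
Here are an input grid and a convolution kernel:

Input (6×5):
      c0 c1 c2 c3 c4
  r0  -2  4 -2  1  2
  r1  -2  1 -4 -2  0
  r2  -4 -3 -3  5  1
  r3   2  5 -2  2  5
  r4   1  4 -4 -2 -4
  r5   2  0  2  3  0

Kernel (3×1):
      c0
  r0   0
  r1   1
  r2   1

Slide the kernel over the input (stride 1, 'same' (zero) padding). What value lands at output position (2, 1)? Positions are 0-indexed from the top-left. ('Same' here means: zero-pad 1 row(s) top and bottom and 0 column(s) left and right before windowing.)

2

The receptive field on the zero-padded input at this output position is [1 / -3 / 5]. Elementwise product with the kernel and sum: -3·1 + 5·1.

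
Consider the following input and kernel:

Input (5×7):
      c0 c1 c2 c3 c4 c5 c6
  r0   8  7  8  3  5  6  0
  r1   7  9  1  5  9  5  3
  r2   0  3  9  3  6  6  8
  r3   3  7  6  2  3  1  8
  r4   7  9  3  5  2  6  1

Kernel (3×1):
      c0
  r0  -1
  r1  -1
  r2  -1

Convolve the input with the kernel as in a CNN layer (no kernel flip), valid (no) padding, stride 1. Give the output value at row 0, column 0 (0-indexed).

-15

The receptive field on the input at this output position is [8 / 7 / 0]. Elementwise product with the kernel and sum: 8·-1 + 7·-1 + 0·-1.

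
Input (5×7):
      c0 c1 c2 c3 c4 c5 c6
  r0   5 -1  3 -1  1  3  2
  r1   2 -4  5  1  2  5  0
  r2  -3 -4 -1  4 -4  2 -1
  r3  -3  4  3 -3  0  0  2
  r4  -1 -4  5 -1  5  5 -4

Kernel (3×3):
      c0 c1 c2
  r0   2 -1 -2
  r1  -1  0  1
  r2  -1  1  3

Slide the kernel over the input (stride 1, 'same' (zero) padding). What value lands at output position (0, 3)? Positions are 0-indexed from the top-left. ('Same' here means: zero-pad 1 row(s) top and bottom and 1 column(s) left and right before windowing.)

0

The receptive field on the zero-padded input at this output position is [0 0 0 / 3 -1 1 / 5 1 2]. Elementwise product with the kernel and sum: 0·2 + 0·-1 + 0·-2 + 3·-1 + 1·1 + 5·-1 + 1·1 + 2·3.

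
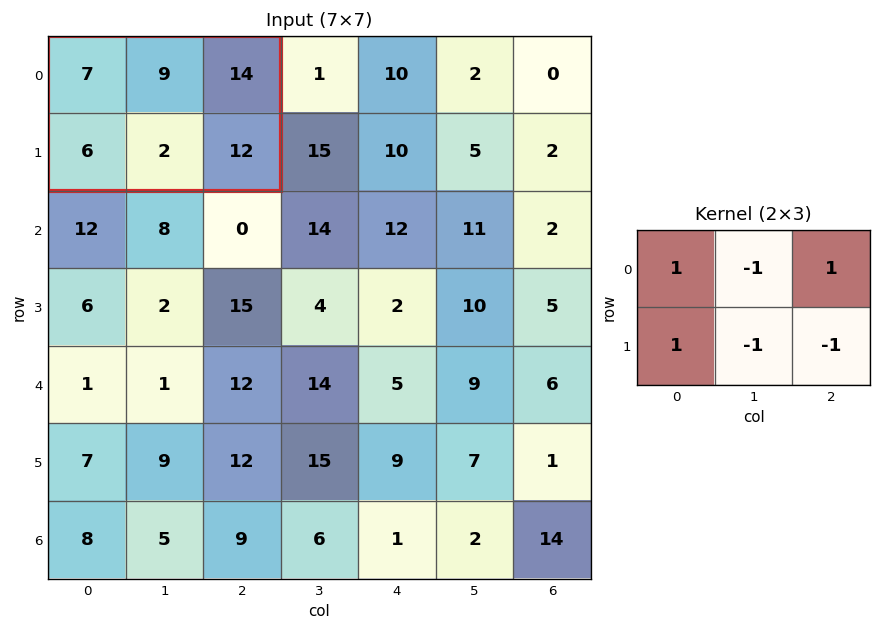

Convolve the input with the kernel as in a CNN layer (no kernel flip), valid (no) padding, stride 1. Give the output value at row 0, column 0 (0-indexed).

4

The receptive field on the input at this output position is [7 9 14 / 6 2 12]. Elementwise product with the kernel and sum: 7·1 + 9·-1 + 14·1 + 6·1 + 2·-1 + 12·-1.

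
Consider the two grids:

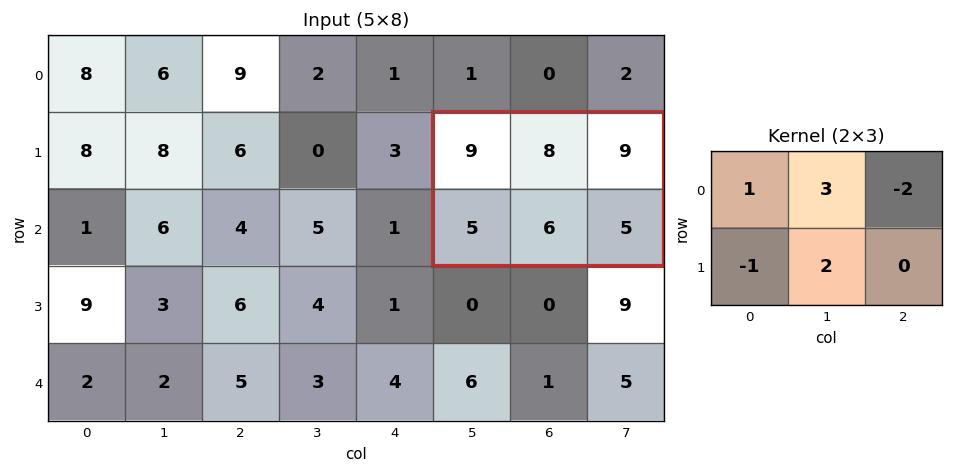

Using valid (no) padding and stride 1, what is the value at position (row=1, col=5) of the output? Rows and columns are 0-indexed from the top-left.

The receptive field on the input at this output position is [9 8 9 / 5 6 5]. Elementwise product with the kernel and sum: 9·1 + 8·3 + 9·-2 + 5·-1 + 6·2.

22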